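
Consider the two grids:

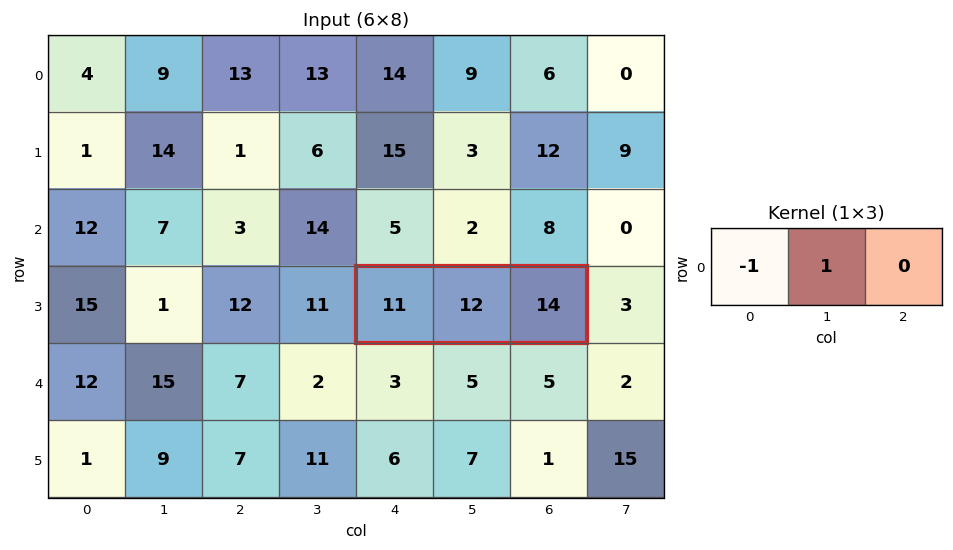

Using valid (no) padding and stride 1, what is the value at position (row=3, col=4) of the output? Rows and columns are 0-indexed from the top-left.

1

The receptive field on the input at this output position is [11 12 14]. Elementwise product with the kernel and sum: 11·-1 + 12·1.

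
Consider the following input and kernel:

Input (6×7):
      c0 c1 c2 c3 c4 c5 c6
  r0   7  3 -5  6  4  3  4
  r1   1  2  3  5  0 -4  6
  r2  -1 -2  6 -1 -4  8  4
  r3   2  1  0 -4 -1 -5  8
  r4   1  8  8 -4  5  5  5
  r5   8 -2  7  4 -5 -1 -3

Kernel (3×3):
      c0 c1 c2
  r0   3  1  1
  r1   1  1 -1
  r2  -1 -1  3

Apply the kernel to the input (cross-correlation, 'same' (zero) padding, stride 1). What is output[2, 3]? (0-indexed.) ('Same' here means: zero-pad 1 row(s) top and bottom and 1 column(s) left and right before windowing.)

24

The receptive field on the zero-padded input at this output position is [3 5 0 / 6 -1 -4 / 0 -4 -1]. Elementwise product with the kernel and sum: 3·3 + 5·1 + 0·1 + 6·1 + -1·1 + -4·-1 + 0·-1 + -4·-1 + -1·3.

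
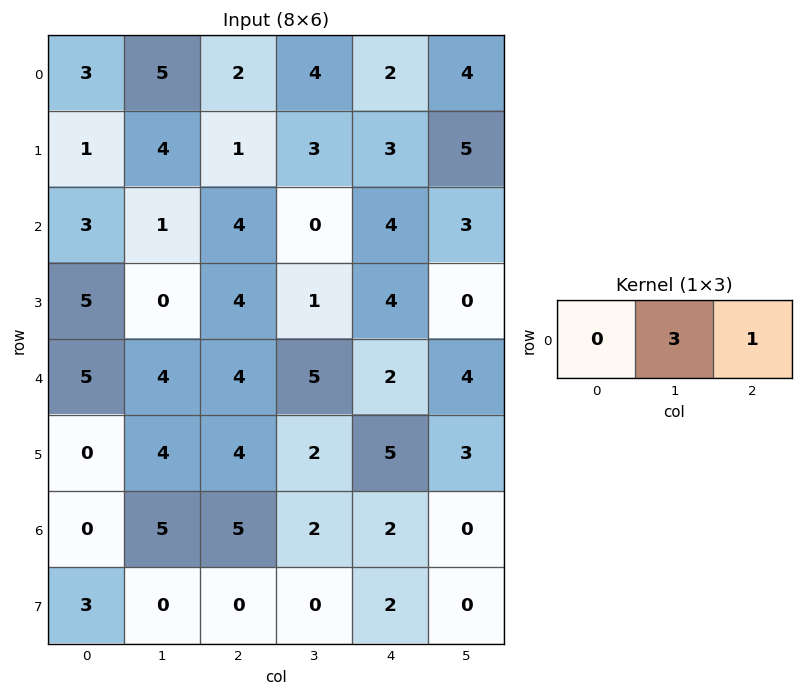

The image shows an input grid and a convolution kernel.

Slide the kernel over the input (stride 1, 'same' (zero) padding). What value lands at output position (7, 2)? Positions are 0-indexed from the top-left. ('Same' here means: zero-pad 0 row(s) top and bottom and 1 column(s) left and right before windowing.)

0

The receptive field on the zero-padded input at this output position is [0 0 0]. Elementwise product with the kernel and sum: 0·3 + 0·1.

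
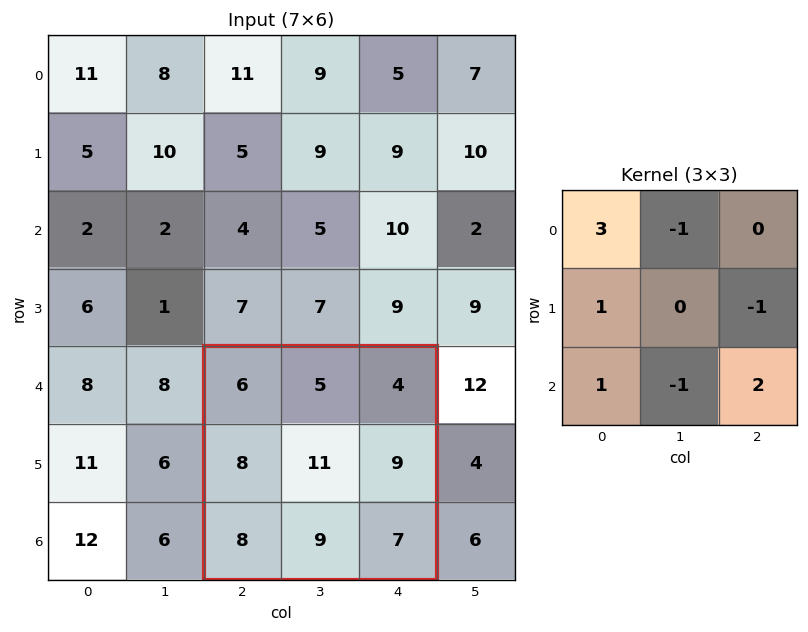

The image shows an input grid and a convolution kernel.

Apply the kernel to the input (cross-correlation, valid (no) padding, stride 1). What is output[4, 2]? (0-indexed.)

25

The receptive field on the input at this output position is [6 5 4 / 8 11 9 / 8 9 7]. Elementwise product with the kernel and sum: 6·3 + 5·-1 + 8·1 + 9·-1 + 8·1 + 9·-1 + 7·2.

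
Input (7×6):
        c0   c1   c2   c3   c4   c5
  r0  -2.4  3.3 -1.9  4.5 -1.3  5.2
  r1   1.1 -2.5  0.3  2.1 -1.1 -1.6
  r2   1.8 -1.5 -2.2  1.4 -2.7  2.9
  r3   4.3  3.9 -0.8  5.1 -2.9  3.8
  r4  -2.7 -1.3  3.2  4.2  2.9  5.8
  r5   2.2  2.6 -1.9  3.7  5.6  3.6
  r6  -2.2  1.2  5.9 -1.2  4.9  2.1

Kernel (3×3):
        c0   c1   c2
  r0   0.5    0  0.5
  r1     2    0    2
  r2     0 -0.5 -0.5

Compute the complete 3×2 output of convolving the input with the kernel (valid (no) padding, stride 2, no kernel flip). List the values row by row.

2.5 -2.55
5.85 -13.4
-2.7 8.6

Output[0,0]: The receptive field on the input at this output position is [-2.4 3.3 -1.9 / 1.1 -2.5 0.3 / 1.8 -1.5 -2.2]. Elementwise product with the kernel and sum: -2.4·0.5 + -1.9·0.5 + 1.1·2 + 0.3·2 + -1.5·-0.5 + -2.2·-0.5.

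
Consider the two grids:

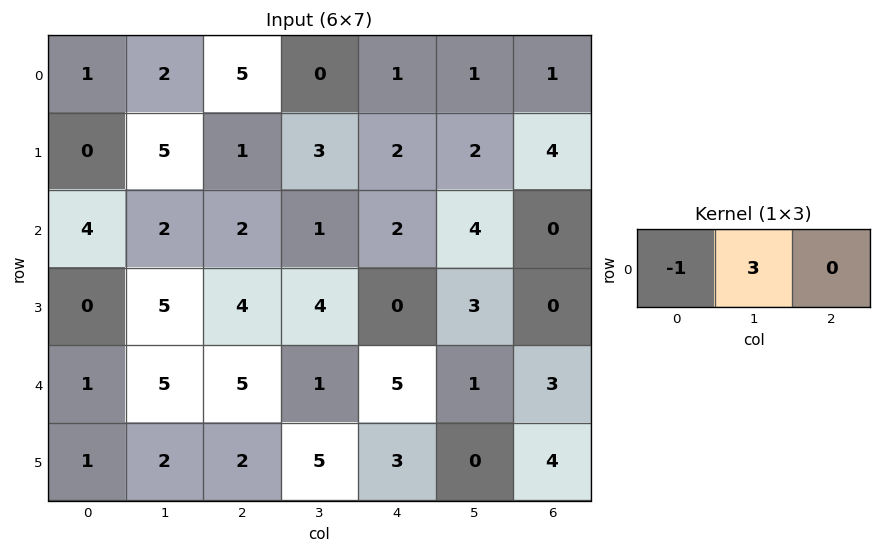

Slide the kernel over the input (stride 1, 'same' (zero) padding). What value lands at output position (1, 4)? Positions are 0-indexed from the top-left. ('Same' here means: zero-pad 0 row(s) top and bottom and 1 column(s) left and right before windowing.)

The receptive field on the zero-padded input at this output position is [3 2 2]. Elementwise product with the kernel and sum: 3·-1 + 2·3.

3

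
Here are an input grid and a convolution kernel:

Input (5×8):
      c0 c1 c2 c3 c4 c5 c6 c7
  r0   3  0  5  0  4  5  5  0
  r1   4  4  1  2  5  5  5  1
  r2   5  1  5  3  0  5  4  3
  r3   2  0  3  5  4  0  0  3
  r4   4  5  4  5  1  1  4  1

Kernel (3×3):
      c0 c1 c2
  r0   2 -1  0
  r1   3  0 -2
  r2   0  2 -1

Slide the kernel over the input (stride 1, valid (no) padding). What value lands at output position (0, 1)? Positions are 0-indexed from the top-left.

The receptive field on the input at this output position is [0 5 0 / 4 1 2 / 1 5 3]. Elementwise product with the kernel and sum: 0·2 + 5·-1 + 4·3 + 2·-2 + 5·2 + 3·-1.

10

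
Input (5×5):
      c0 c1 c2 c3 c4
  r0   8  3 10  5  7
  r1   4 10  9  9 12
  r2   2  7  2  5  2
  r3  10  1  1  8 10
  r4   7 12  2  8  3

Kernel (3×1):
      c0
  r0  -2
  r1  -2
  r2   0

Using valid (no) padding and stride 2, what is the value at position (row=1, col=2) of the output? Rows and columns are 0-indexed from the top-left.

The receptive field on the input at this output position is [2 / 10 / 3]. Elementwise product with the kernel and sum: 2·-2 + 10·-2.

-24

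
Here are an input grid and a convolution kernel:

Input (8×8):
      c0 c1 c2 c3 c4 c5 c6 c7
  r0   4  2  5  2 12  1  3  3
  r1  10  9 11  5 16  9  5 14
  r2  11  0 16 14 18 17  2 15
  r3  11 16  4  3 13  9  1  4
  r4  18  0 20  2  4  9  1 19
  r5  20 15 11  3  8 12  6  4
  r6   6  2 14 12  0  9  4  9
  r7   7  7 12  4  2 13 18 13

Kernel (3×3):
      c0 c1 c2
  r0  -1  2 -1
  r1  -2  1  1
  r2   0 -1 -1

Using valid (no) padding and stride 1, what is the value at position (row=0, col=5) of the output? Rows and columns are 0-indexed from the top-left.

-14

The receptive field on the input at this output position is [1 3 3 / 9 5 14 / 17 2 15]. Elementwise product with the kernel and sum: 1·-1 + 3·2 + 3·-1 + 9·-2 + 5·1 + 14·1 + 2·-1 + 15·-1.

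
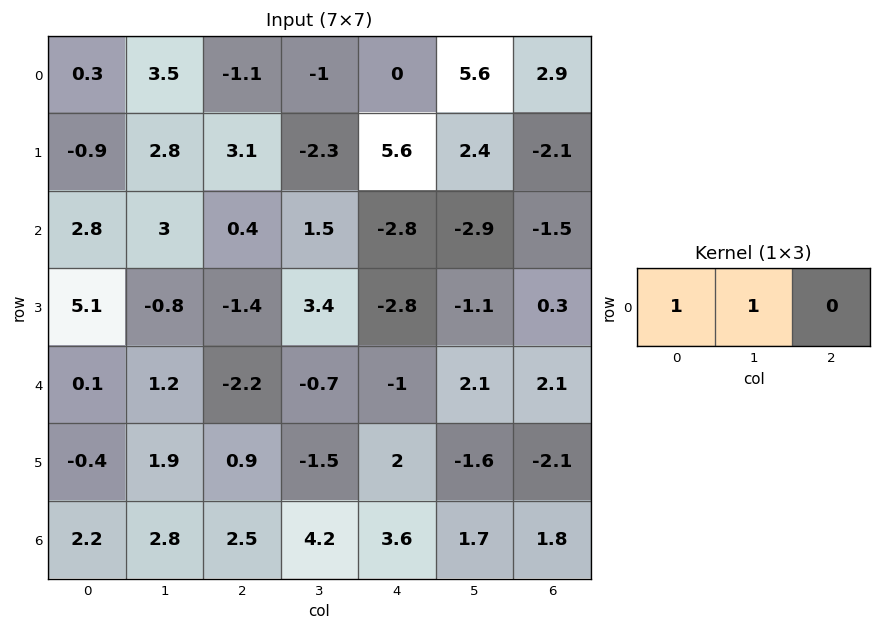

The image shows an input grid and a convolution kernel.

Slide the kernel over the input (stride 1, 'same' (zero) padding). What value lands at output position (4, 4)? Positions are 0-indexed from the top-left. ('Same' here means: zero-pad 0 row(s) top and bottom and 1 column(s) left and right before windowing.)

The receptive field on the zero-padded input at this output position is [-0.7 -1 2.1]. Elementwise product with the kernel and sum: -0.7·1 + -1·1.

-1.7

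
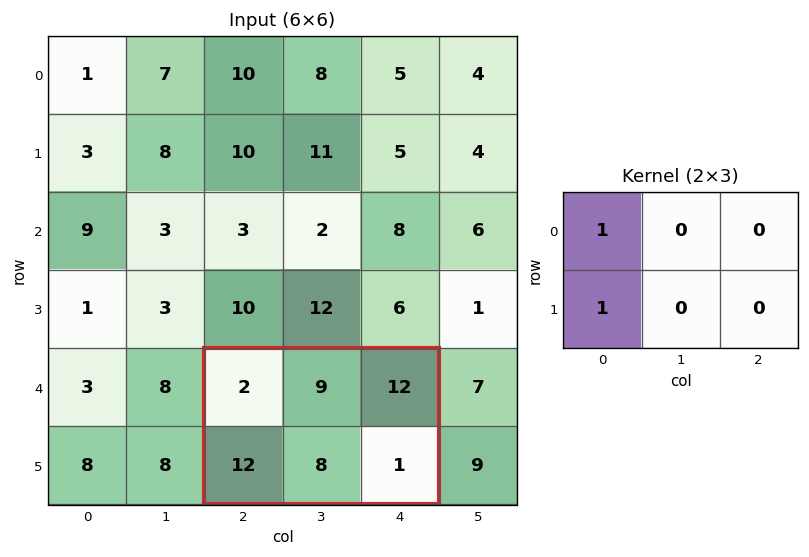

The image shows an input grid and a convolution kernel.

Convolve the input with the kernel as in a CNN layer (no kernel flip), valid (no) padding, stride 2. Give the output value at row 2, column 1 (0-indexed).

The receptive field on the input at this output position is [2 9 12 / 12 8 1]. Elementwise product with the kernel and sum: 2·1 + 12·1.

14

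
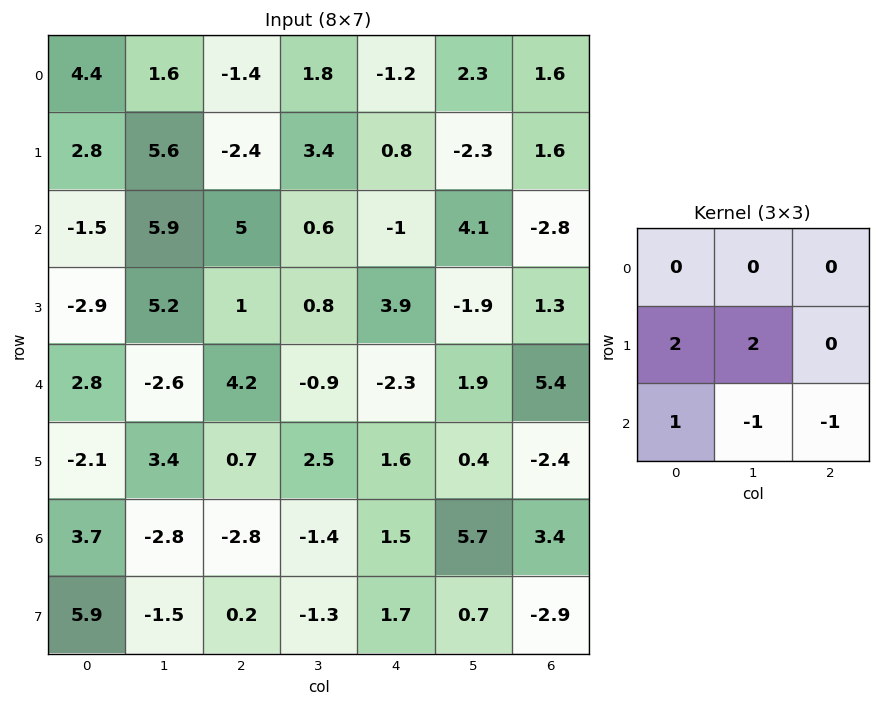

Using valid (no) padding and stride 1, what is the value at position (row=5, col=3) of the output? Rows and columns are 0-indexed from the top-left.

The receptive field on the input at this output position is [2.5 1.6 0.4 / -1.4 1.5 5.7 / -1.3 1.7 0.7]. Elementwise product with the kernel and sum: -1.4·2 + 1.5·2 + -1.3·1 + 1.7·-1 + 0.7·-1.

-3.5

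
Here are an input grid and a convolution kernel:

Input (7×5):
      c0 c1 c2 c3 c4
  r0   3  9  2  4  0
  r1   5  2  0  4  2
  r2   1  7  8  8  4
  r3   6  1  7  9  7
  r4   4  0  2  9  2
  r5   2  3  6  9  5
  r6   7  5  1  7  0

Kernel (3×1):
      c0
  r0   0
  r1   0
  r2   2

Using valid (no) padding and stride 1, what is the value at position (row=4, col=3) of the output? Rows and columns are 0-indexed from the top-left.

14

The receptive field on the input at this output position is [9 / 9 / 7]. Elementwise product with the kernel and sum: 7·2.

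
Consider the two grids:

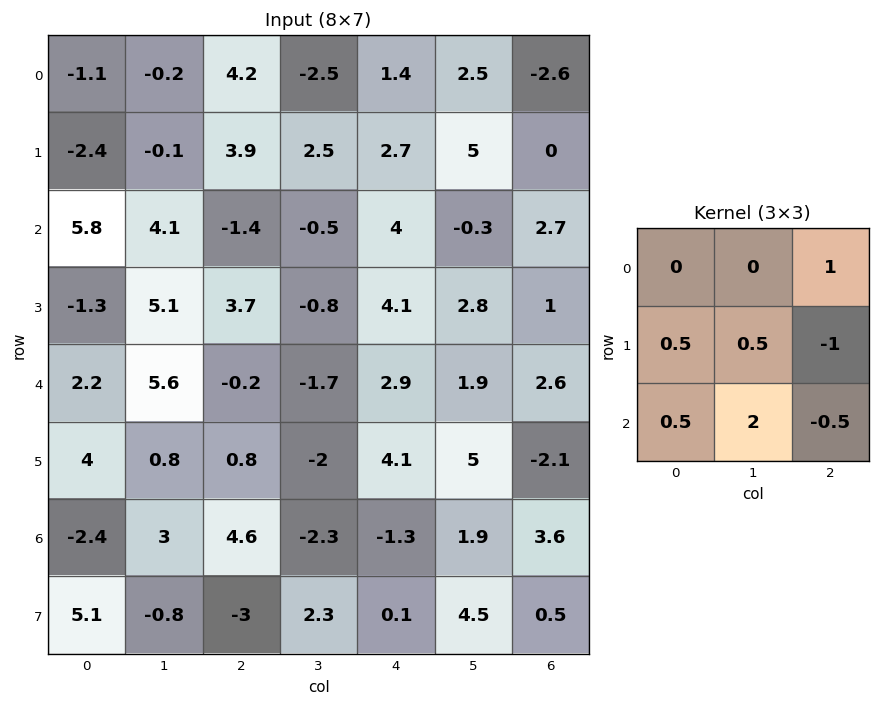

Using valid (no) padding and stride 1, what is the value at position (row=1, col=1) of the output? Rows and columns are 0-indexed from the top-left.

14.7

The receptive field on the input at this output position is [-0.1 3.9 2.5 / 4.1 -1.4 -0.5 / 5.1 3.7 -0.8]. Elementwise product with the kernel and sum: 2.5·1 + 4.1·0.5 + -1.4·0.5 + -0.5·-1 + 5.1·0.5 + 3.7·2 + -0.8·-0.5.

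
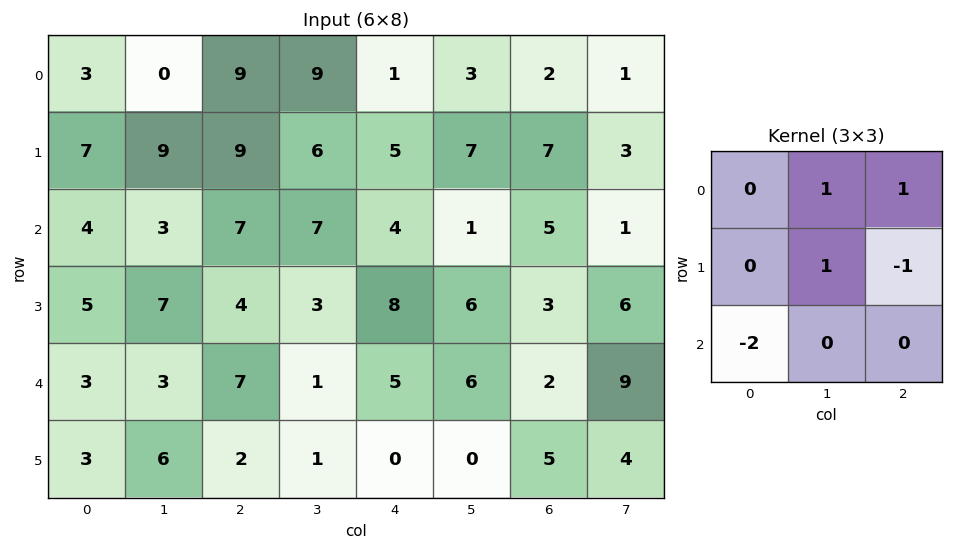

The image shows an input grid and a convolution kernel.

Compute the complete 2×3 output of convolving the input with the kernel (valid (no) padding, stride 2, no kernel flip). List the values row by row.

Output[0,0]: The receptive field on the input at this output position is [3 0 9 / 7 9 9 / 4 3 7]. Elementwise product with the kernel and sum: 0·1 + 9·1 + 9·1 + 9·-1 + 4·-2.
Output[0,1]: The receptive field on the input at this output position is [9 9 1 / 9 6 5 / 7 7 4]. Elementwise product with the kernel and sum: 9·1 + 1·1 + 6·1 + 5·-1 + 7·-2.

1 -3 -3
7 -8 -1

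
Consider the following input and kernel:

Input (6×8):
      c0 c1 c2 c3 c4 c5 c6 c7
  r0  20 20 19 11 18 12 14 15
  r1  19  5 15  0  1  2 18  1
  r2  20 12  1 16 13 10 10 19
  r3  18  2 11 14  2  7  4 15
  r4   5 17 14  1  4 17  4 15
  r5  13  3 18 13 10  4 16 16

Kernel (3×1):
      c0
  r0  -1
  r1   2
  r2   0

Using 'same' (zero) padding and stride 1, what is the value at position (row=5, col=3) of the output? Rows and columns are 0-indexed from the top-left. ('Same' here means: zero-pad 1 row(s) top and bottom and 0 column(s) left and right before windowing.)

The receptive field on the zero-padded input at this output position is [1 / 13 / 0]. Elementwise product with the kernel and sum: 1·-1 + 13·2.

25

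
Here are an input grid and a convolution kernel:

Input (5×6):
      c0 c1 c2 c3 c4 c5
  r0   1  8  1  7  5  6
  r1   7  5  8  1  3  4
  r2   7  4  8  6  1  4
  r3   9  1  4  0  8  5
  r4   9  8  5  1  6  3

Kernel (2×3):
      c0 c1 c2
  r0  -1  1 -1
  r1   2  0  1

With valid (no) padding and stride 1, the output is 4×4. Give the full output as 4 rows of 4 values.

Output[0,0]: The receptive field on the input at this output position is [1 8 1 / 7 5 8]. Elementwise product with the kernel and sum: 1·-1 + 8·1 + 1·-1 + 7·2 + 8·1.

28 -3 20 -2
12 16 7 14
11 0 13 -4
11 20 4 8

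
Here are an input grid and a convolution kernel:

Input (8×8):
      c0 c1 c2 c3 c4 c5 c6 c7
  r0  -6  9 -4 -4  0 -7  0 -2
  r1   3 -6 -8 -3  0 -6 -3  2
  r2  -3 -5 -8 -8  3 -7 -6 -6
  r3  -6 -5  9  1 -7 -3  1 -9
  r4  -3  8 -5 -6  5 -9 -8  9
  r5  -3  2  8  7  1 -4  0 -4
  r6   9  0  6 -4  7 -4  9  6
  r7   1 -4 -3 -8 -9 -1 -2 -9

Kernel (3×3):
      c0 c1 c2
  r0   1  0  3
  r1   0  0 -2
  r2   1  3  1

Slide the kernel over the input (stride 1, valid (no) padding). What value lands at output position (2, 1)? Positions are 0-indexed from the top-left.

The receptive field on the input at this output position is [-5 -8 -8 / -5 9 1 / 8 -5 -6]. Elementwise product with the kernel and sum: -5·1 + -8·3 + 1·-2 + 8·1 + -5·3 + -6·1.

-44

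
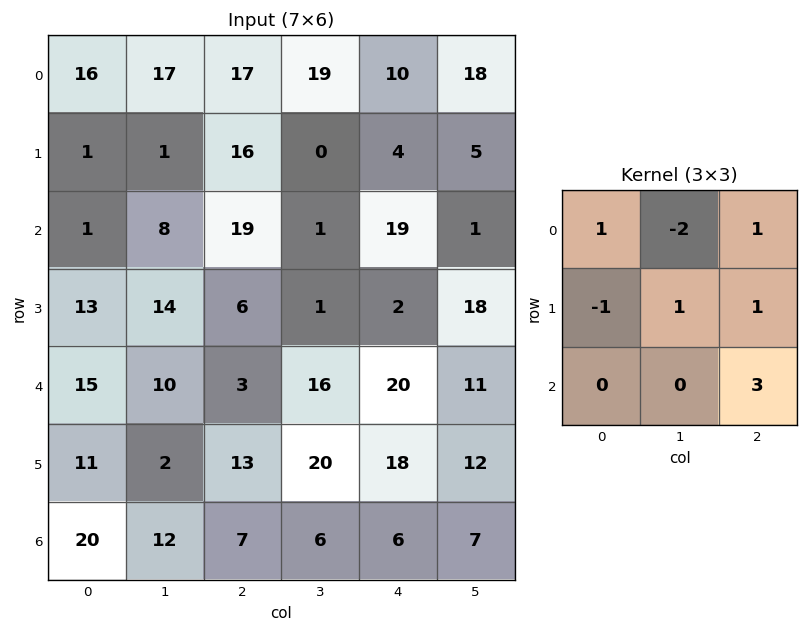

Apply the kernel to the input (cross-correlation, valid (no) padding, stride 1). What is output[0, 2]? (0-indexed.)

34

The receptive field on the input at this output position is [17 19 10 / 16 0 4 / 19 1 19]. Elementwise product with the kernel and sum: 17·1 + 19·-2 + 10·1 + 16·-1 + 0·1 + 4·1 + 19·3.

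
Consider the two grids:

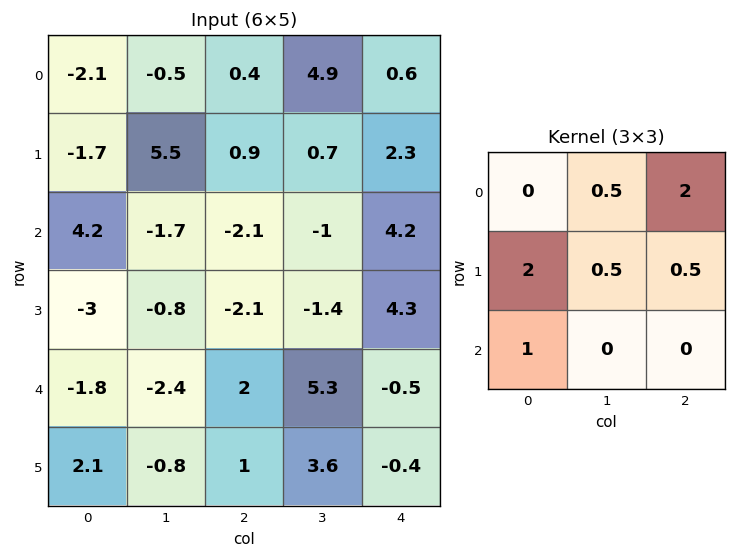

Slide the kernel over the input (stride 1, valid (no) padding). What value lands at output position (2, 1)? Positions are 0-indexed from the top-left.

The receptive field on the input at this output position is [-1.7 -2.1 -1 / -0.8 -2.1 -1.4 / -2.4 2 5.3]. Elementwise product with the kernel and sum: -2.1·0.5 + -1·2 + -0.8·2 + -2.1·0.5 + -1.4·0.5 + -2.4·1.

-8.8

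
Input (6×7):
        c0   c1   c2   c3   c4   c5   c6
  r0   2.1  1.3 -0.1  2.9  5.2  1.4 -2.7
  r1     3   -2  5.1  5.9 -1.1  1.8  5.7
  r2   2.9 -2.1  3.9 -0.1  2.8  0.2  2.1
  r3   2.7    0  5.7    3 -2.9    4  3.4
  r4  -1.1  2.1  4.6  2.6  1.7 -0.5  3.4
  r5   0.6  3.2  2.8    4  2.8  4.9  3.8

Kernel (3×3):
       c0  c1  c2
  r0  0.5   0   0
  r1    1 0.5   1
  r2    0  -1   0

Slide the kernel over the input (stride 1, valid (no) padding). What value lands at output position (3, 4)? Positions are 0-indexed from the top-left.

-1.5

The receptive field on the input at this output position is [-2.9 4 3.4 / 1.7 -0.5 3.4 / 2.8 4.9 3.8]. Elementwise product with the kernel and sum: -2.9·0.5 + 1.7·1 + -0.5·0.5 + 3.4·1 + 4.9·-1.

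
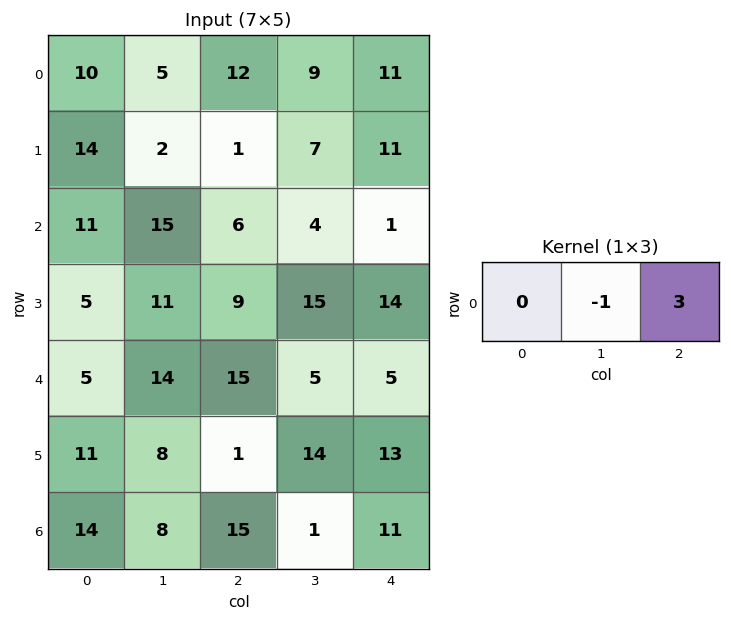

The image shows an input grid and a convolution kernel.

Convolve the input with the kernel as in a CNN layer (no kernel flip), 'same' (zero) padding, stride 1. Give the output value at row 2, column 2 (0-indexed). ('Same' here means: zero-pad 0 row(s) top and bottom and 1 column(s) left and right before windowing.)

The receptive field on the zero-padded input at this output position is [15 6 4]. Elementwise product with the kernel and sum: 6·-1 + 4·3.

6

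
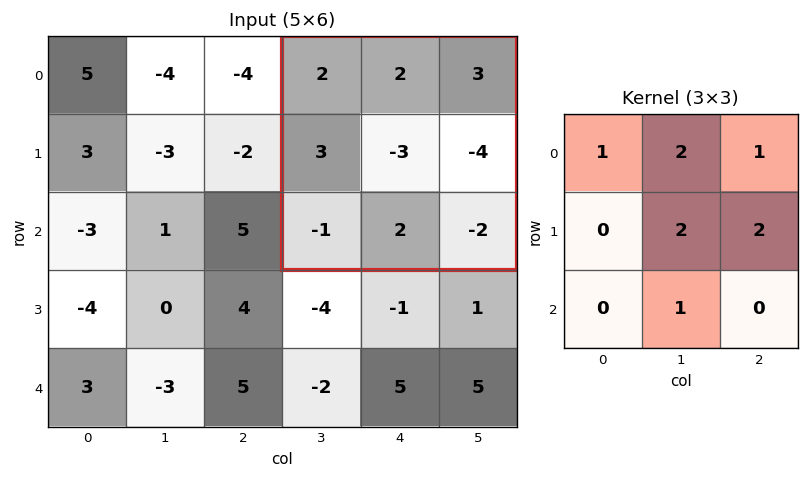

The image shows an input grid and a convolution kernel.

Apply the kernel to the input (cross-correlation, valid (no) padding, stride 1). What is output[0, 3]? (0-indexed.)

-3

The receptive field on the input at this output position is [2 2 3 / 3 -3 -4 / -1 2 -2]. Elementwise product with the kernel and sum: 2·1 + 2·2 + 3·1 + -3·2 + -4·2 + 2·1.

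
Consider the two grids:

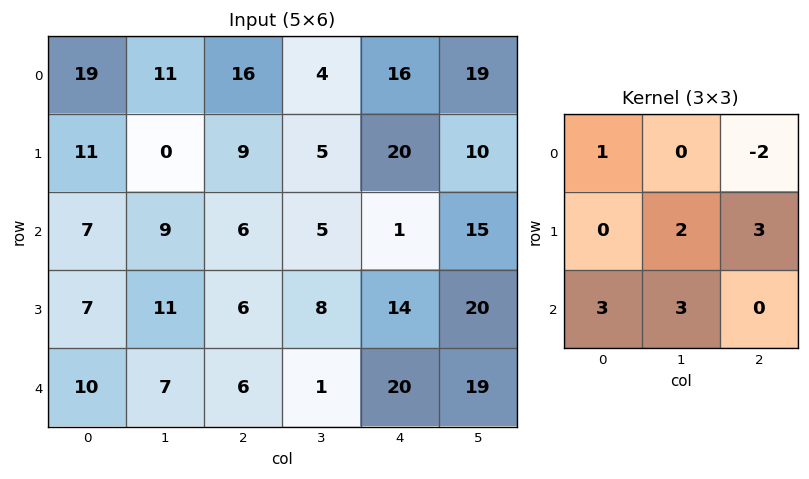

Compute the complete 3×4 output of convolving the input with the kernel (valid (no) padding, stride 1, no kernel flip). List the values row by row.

Output[0,0]: The receptive field on the input at this output position is [19 11 16 / 11 0 9 / 7 9 6]. Elementwise product with the kernel and sum: 19·1 + 16·-2 + 0·2 + 9·3 + 7·3 + 9·3.
Output[0,1]: The receptive field on the input at this output position is [11 16 4 / 0 9 5 / 9 6 5]. Elementwise product with the kernel and sum: 11·1 + 4·-2 + 9·2 + 5·3 + 9·3 + 6·3.

62 81 87 54
83 68 24 98
86 74 83 126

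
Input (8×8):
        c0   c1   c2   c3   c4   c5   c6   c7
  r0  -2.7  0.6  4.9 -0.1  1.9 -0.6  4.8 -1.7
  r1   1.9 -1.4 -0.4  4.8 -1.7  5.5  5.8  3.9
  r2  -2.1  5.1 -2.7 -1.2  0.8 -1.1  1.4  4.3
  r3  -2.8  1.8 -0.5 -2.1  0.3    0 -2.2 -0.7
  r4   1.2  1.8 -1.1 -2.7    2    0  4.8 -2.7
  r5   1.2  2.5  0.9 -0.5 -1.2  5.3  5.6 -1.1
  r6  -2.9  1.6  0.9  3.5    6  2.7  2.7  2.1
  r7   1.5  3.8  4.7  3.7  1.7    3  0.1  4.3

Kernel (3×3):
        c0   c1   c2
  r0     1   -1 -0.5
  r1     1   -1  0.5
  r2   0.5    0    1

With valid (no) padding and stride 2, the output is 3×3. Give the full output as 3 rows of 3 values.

Output[0,0]: The receptive field on the input at this output position is [-2.7 0.6 4.9 / 1.9 -1.4 -0.4 / -2.1 5.1 -2.7]. Elementwise product with the kernel and sum: -2.7·1 + 0.6·-1 + 4.9·-0.5 + 1.9·1 + -1.4·-1 + -0.4·0.5 + -2.1·0.5 + -2.7·1.
Output[0,1]: The receptive field on the input at this output position is [4.9 -0.1 1.9 / -0.4 4.8 -1.7 / -2.7 -1.2 0.8]. Elementwise product with the kernel and sum: 4.9·1 + -0.1·-1 + 1.9·-0.5 + -0.4·1 + 4.8·-1 + -1.7·0.5 + -2.7·0.5 + 0.8·1.

-6.4 -2.55 -2.4
-11.2 1.3 6.2
-1.45 7.85 1.6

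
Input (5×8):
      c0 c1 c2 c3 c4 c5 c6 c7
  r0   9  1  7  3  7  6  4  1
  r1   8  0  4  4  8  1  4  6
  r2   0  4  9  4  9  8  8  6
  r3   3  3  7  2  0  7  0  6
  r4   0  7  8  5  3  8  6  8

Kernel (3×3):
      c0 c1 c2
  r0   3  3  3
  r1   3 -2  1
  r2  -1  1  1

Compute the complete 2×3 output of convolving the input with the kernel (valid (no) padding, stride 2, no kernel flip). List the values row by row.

Output[0,0]: The receptive field on the input at this output position is [9 1 7 / 8 0 4 / 0 4 9]. Elementwise product with the kernel and sum: 9·3 + 1·3 + 7·3 + 8·3 + 0·-2 + 4·1 + 0·-1 + 4·1 + 9·1.
Output[0,1]: The receptive field on the input at this output position is [7 3 7 / 4 4 8 / 9 4 9]. Elementwise product with the kernel and sum: 7·3 + 3·3 + 7·3 + 4·3 + 4·-2 + 8·1 + 9·-1 + 4·1 + 9·1.

92 67 84
64 83 72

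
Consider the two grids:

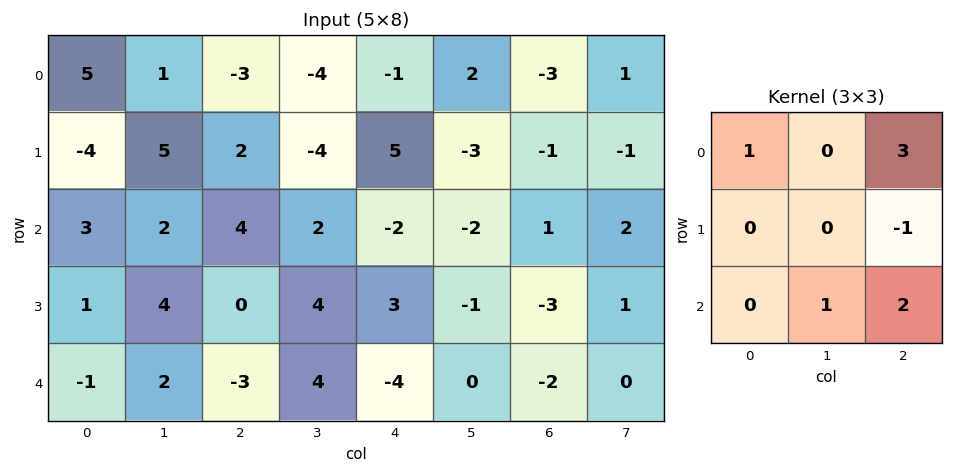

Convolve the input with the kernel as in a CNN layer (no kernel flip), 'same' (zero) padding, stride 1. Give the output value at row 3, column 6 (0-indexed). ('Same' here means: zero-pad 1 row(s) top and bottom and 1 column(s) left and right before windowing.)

The receptive field on the zero-padded input at this output position is [-2 1 2 / -1 -3 1 / 0 -2 0]. Elementwise product with the kernel and sum: -2·1 + 2·3 + 1·-1 + -2·1 + 0·2.

1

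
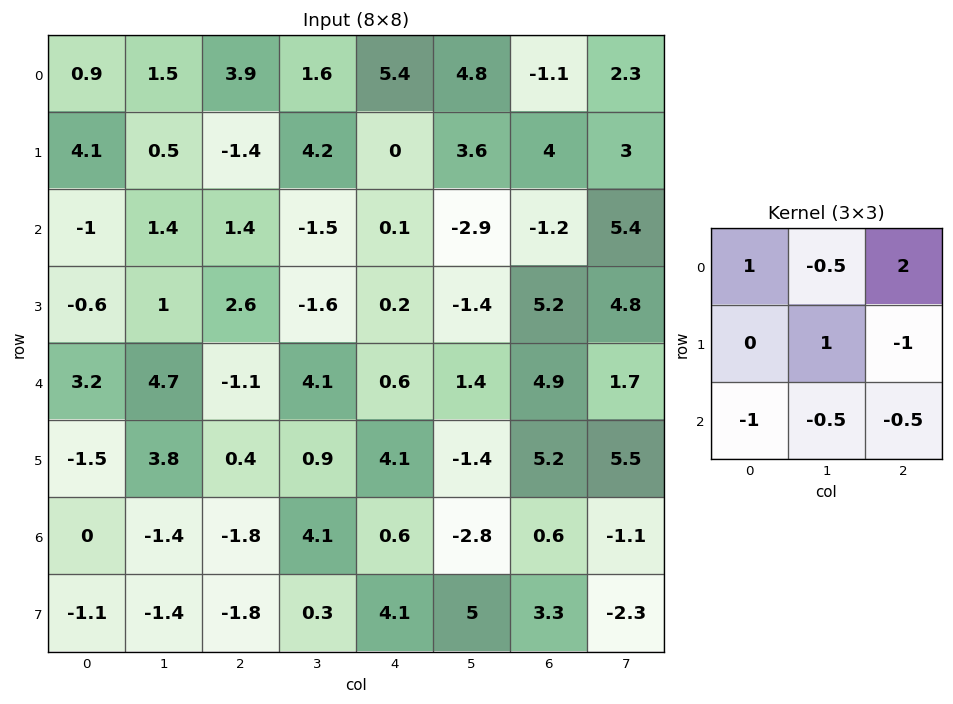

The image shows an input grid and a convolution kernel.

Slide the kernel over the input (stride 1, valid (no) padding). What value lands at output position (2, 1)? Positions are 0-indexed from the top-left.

-4.3

The receptive field on the input at this output position is [1.4 1.4 -1.5 / 1 2.6 -1.6 / 4.7 -1.1 4.1]. Elementwise product with the kernel and sum: 1.4·1 + 1.4·-0.5 + -1.5·2 + 2.6·1 + -1.6·-1 + 4.7·-1 + -1.1·-0.5 + 4.1·-0.5.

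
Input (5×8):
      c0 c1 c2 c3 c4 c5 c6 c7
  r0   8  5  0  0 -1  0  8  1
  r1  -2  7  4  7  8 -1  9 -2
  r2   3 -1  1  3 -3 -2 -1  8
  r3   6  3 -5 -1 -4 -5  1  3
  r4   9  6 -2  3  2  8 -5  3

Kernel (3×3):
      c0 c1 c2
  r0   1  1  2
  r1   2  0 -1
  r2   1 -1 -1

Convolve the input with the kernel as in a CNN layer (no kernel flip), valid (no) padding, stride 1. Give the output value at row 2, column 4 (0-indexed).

The receptive field on the input at this output position is [-3 -2 -1 / -4 -5 1 / 2 8 -5]. Elementwise product with the kernel and sum: -3·1 + -2·1 + -1·2 + -4·2 + 1·-1 + 2·1 + 8·-1 + -5·-1.

-17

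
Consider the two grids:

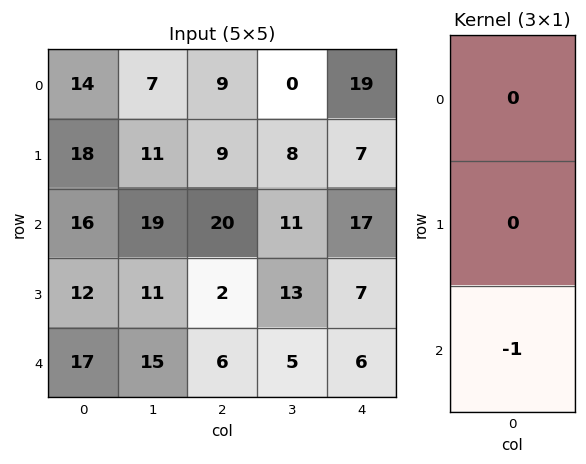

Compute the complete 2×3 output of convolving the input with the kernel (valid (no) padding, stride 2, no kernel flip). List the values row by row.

Output[0,0]: The receptive field on the input at this output position is [14 / 18 / 16]. Elementwise product with the kernel and sum: 16·-1.
Output[0,1]: The receptive field on the input at this output position is [9 / 9 / 20]. Elementwise product with the kernel and sum: 20·-1.

-16 -20 -17
-17 -6 -6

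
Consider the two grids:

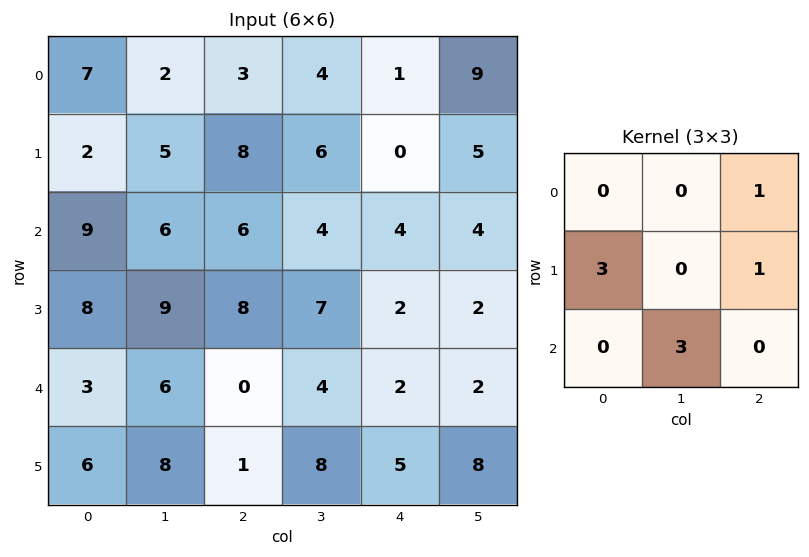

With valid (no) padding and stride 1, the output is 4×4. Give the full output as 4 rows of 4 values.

Output[0,0]: The receptive field on the input at this output position is [7 2 3 / 2 5 8 / 9 6 6]. Elementwise product with the kernel and sum: 3·1 + 2·3 + 8·1 + 6·3.
Output[0,1]: The receptive field on the input at this output position is [2 3 4 / 5 8 6 / 6 6 4]. Elementwise product with the kernel and sum: 4·1 + 5·3 + 6·1 + 6·3.

35 43 37 44
68 52 43 27
56 38 42 33
41 32 28 31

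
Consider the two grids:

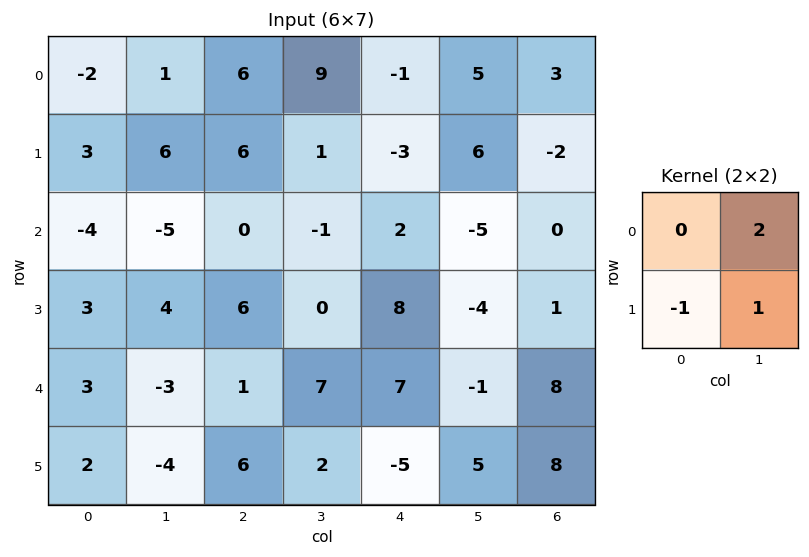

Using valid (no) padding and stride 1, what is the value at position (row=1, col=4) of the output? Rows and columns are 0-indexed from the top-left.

5

The receptive field on the input at this output position is [-3 6 / 2 -5]. Elementwise product with the kernel and sum: 6·2 + 2·-1 + -5·1.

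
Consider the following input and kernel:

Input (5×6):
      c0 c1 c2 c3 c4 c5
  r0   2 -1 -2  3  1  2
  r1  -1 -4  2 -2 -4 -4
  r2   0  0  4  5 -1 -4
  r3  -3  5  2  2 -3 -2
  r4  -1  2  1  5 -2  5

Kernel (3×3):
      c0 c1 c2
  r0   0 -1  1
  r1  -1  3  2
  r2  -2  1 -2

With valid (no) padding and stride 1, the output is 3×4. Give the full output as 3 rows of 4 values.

Output[0,0]: The receptive field on the input at this output position is [2 -1 -2 / -1 -4 2 / 0 0 4]. Elementwise product with the kernel and sum: -1·-1 + -2·1 + -1·-1 + -4·3 + 2·2 + 0·-2 + 0·1 + 4·-2.

-16 5 -19 -20
21 6 11 -19
28 -7 -1 -40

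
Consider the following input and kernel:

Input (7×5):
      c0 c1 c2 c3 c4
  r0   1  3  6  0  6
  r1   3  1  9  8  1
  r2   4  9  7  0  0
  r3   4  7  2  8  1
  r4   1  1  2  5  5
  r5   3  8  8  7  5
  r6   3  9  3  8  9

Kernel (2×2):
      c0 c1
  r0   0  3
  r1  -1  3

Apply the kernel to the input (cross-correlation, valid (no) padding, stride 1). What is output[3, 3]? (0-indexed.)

13

The receptive field on the input at this output position is [8 1 / 5 5]. Elementwise product with the kernel and sum: 1·3 + 5·-1 + 5·3.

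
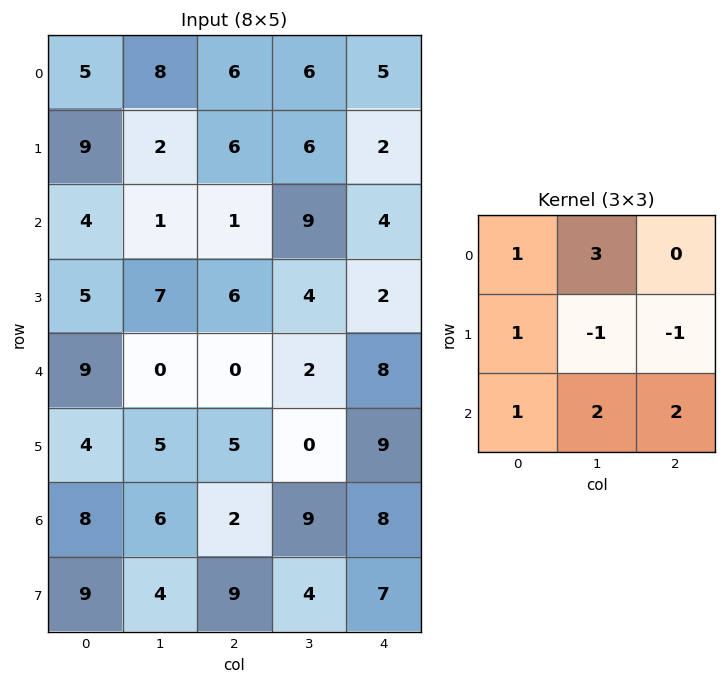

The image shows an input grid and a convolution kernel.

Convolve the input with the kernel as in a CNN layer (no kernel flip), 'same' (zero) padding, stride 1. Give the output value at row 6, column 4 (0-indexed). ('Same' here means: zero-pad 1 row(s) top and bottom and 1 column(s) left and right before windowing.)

46

The receptive field on the zero-padded input at this output position is [0 9 0 / 9 8 0 / 4 7 0]. Elementwise product with the kernel and sum: 0·1 + 9·3 + 9·1 + 8·-1 + 0·-1 + 4·1 + 7·2 + 0·2.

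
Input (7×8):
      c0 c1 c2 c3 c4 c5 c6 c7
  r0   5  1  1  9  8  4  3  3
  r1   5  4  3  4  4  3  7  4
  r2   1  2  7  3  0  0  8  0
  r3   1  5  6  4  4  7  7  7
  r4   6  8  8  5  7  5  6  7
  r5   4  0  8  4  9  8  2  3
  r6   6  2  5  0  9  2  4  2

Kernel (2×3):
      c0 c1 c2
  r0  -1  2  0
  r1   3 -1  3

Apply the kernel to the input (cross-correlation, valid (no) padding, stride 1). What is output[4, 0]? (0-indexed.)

The receptive field on the input at this output position is [6 8 8 / 4 0 8]. Elementwise product with the kernel and sum: 6·-1 + 8·2 + 4·3 + 0·-1 + 8·3.

46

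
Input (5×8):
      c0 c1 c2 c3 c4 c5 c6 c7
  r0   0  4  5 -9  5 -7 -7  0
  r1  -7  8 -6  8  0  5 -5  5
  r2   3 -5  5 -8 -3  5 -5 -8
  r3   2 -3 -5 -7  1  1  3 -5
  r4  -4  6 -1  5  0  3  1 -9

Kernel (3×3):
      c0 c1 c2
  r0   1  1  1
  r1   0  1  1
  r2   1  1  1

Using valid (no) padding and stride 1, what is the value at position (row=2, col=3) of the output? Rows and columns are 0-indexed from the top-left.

The receptive field on the input at this output position is [-8 -3 5 / -7 1 1 / 5 0 3]. Elementwise product with the kernel and sum: -8·1 + -3·1 + 5·1 + 1·1 + 1·1 + 5·1 + 0·1 + 3·1.

4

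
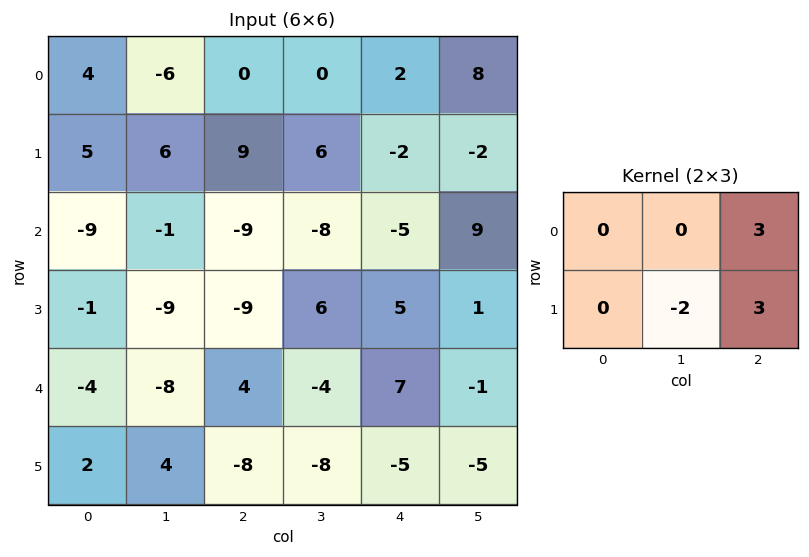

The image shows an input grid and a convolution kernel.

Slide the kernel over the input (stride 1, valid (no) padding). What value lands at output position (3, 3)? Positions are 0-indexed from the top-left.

-14

The receptive field on the input at this output position is [6 5 1 / -4 7 -1]. Elementwise product with the kernel and sum: 1·3 + 7·-2 + -1·3.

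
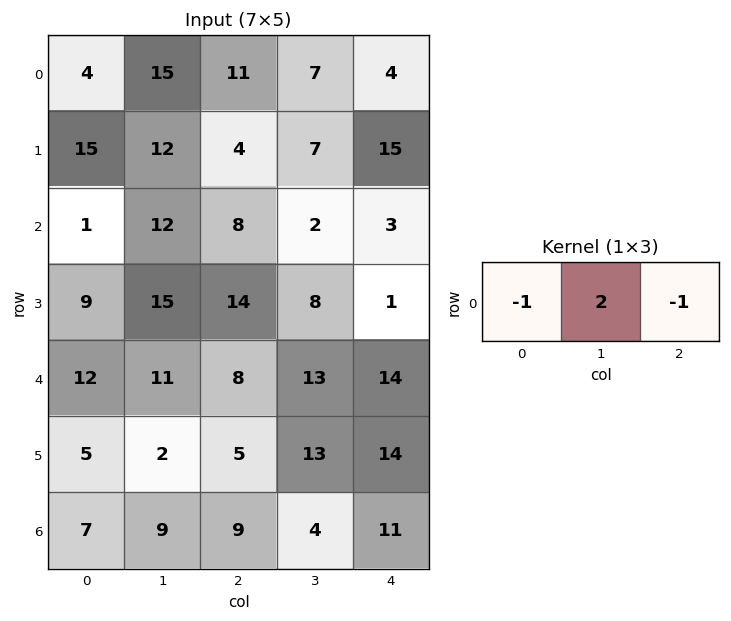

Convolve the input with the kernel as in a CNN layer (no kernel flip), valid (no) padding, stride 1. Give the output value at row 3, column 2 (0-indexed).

1

The receptive field on the input at this output position is [14 8 1]. Elementwise product with the kernel and sum: 14·-1 + 8·2 + 1·-1.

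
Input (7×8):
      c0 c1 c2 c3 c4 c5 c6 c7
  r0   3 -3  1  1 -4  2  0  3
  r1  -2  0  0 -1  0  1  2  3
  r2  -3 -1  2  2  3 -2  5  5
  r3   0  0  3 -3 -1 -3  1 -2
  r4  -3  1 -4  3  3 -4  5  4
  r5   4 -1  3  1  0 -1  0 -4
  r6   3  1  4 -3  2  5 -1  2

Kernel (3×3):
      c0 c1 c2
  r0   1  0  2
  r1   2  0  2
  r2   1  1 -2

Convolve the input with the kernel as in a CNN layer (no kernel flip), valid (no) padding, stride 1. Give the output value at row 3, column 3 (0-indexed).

-8

The receptive field on the input at this output position is [-3 -1 -3 / 3 3 -4 / 1 0 -1]. Elementwise product with the kernel and sum: -3·1 + -3·2 + 3·2 + -4·2 + 1·1 + 0·1 + -1·-2.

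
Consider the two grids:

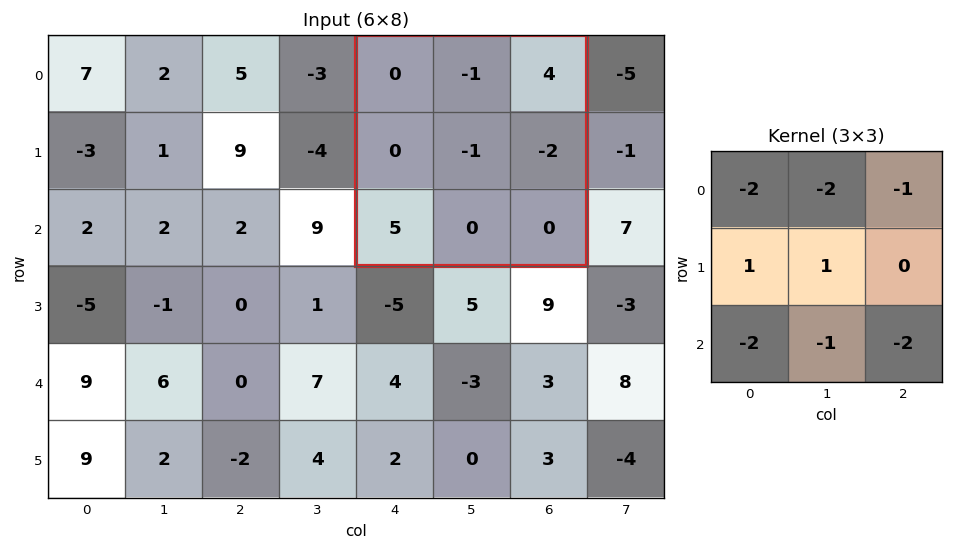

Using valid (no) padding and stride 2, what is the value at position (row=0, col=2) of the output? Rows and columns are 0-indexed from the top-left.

The receptive field on the input at this output position is [0 -1 4 / 0 -1 -2 / 5 0 0]. Elementwise product with the kernel and sum: 0·-2 + -1·-2 + 4·-1 + 0·1 + -1·1 + 5·-2 + 0·-1 + 0·-2.

-13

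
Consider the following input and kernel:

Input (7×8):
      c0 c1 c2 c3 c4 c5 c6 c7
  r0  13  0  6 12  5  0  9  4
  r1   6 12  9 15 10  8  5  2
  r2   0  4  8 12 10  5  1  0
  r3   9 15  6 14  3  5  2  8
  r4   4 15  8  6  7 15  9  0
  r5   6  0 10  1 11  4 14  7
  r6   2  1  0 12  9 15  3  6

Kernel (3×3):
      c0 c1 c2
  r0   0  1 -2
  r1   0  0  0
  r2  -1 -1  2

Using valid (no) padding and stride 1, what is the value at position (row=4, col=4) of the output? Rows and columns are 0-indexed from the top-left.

The receptive field on the input at this output position is [7 15 9 / 11 4 14 / 9 15 3]. Elementwise product with the kernel and sum: 15·1 + 9·-2 + 9·-1 + 15·-1 + 3·2.

-21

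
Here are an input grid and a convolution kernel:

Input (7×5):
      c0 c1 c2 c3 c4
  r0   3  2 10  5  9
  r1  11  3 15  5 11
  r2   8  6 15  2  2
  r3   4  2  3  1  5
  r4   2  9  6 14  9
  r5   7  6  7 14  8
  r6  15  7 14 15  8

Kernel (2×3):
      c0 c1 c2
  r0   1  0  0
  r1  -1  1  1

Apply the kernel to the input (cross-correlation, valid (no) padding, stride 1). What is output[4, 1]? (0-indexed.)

24

The receptive field on the input at this output position is [9 6 14 / 6 7 14]. Elementwise product with the kernel and sum: 9·1 + 6·-1 + 7·1 + 14·1.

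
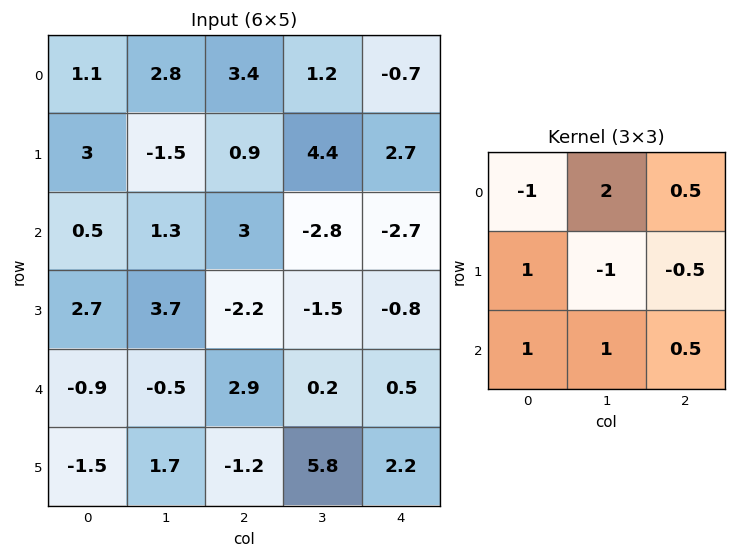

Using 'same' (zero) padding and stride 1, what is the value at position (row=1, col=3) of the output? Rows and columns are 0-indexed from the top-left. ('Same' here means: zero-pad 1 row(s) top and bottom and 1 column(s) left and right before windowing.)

-7.35

The receptive field on the zero-padded input at this output position is [3.4 1.2 -0.7 / 0.9 4.4 2.7 / 3 -2.8 -2.7]. Elementwise product with the kernel and sum: 3.4·-1 + 1.2·2 + -0.7·0.5 + 0.9·1 + 4.4·-1 + 2.7·-0.5 + 3·1 + -2.8·1 + -2.7·0.5.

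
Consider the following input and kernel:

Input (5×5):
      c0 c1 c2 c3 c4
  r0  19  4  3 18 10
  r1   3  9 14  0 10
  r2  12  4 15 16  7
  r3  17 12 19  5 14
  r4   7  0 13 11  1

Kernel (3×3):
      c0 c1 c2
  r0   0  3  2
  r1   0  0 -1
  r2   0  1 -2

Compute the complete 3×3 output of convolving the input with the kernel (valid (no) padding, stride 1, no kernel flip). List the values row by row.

-22 28 66
14 35 -10
-3 63 57

Output[0,0]: The receptive field on the input at this output position is [19 4 3 / 3 9 14 / 12 4 15]. Elementwise product with the kernel and sum: 4·3 + 3·2 + 14·-1 + 4·1 + 15·-2.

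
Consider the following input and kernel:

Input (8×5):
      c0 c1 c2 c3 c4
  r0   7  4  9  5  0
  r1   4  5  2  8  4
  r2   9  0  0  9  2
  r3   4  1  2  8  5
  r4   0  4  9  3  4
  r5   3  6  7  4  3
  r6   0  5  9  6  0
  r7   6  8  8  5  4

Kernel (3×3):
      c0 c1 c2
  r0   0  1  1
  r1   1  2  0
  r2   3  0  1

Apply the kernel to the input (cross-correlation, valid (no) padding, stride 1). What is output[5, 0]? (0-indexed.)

49

The receptive field on the input at this output position is [3 6 7 / 0 5 9 / 6 8 8]. Elementwise product with the kernel and sum: 6·1 + 7·1 + 0·1 + 5·2 + 6·3 + 8·1.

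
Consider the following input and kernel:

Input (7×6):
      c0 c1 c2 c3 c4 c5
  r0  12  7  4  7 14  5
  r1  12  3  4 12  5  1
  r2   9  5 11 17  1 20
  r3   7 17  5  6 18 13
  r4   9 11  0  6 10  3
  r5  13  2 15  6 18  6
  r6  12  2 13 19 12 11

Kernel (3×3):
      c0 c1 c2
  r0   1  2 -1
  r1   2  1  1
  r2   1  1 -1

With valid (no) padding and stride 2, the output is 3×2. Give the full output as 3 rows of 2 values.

Output[0,0]: The receptive field on the input at this output position is [12 7 4 / 12 3 4 / 9 5 11]. Elementwise product with the kernel and sum: 12·1 + 7·2 + 4·-1 + 12·2 + 3·1 + 4·1 + 9·1 + 5·1 + 11·-1.
Output[0,1]: The receptive field on the input at this output position is [4 7 14 / 4 12 5 / 11 17 1]. Elementwise product with the kernel and sum: 4·1 + 7·2 + 14·-1 + 4·2 + 12·1 + 5·1 + 11·1 + 17·1 + 1·-1.

56 56
64 74
75 76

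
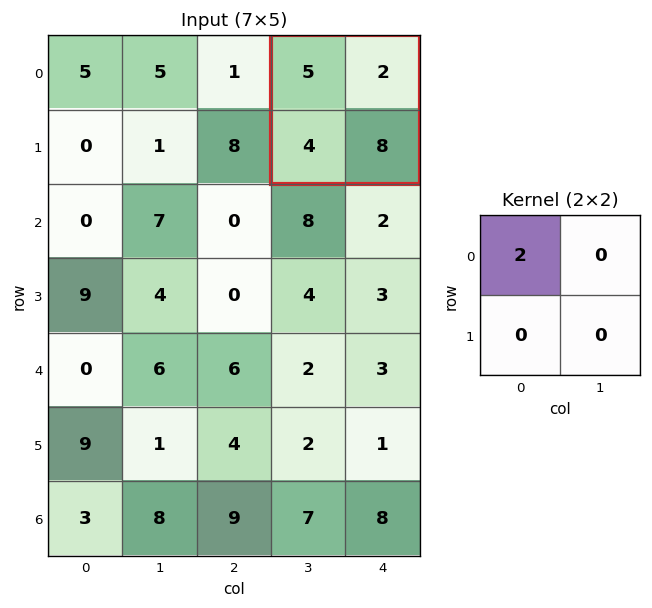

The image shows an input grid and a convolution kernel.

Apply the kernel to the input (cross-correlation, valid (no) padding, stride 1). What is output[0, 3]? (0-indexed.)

10

The receptive field on the input at this output position is [5 2 / 4 8]. Elementwise product with the kernel and sum: 5·2.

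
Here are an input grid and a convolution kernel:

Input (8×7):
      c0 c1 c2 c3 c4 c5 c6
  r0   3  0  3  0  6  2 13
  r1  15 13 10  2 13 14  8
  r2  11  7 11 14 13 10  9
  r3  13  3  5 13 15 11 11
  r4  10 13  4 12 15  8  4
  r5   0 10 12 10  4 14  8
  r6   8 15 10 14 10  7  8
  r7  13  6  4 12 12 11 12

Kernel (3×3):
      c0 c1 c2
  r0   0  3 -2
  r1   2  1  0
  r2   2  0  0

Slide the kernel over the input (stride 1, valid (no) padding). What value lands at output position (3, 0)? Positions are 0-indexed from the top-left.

The receptive field on the input at this output position is [13 3 5 / 10 13 4 / 0 10 12]. Elementwise product with the kernel and sum: 3·3 + 5·-2 + 10·2 + 13·1 + 0·2.

32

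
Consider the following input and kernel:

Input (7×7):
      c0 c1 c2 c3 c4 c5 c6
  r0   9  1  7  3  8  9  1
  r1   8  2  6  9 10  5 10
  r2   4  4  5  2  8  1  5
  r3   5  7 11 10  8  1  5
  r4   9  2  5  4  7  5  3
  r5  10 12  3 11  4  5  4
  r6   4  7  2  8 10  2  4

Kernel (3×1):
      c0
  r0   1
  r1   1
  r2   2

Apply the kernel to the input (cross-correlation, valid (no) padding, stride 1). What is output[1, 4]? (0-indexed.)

The receptive field on the input at this output position is [10 / 8 / 8]. Elementwise product with the kernel and sum: 10·1 + 8·1 + 8·2.

34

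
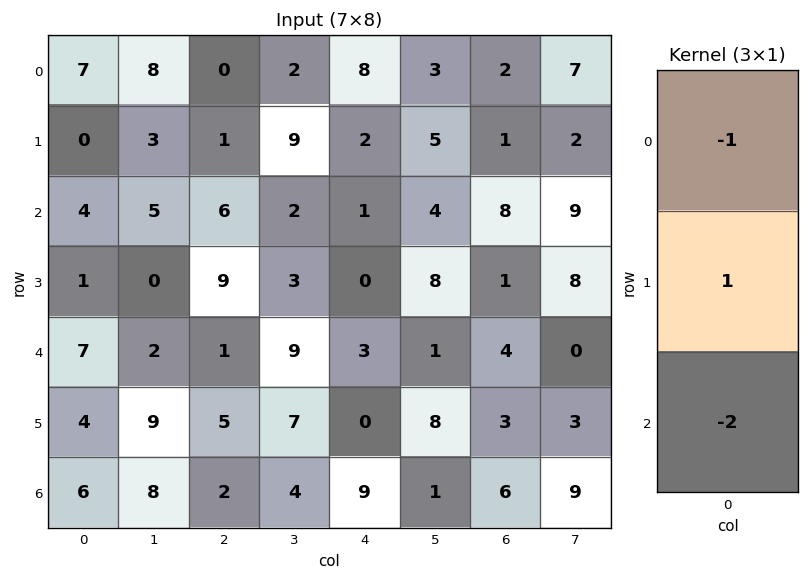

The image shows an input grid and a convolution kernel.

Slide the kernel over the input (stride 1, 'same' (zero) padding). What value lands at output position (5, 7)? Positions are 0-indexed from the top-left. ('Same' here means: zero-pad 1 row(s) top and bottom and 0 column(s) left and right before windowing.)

-15

The receptive field on the zero-padded input at this output position is [0 / 3 / 9]. Elementwise product with the kernel and sum: 0·-1 + 3·1 + 9·-2.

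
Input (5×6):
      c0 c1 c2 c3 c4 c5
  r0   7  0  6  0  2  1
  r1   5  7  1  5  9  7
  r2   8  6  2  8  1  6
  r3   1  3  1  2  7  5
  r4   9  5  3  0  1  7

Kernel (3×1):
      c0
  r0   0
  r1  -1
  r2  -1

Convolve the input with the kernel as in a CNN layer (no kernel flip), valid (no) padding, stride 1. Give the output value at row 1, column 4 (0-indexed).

The receptive field on the input at this output position is [9 / 1 / 7]. Elementwise product with the kernel and sum: 1·-1 + 7·-1.

-8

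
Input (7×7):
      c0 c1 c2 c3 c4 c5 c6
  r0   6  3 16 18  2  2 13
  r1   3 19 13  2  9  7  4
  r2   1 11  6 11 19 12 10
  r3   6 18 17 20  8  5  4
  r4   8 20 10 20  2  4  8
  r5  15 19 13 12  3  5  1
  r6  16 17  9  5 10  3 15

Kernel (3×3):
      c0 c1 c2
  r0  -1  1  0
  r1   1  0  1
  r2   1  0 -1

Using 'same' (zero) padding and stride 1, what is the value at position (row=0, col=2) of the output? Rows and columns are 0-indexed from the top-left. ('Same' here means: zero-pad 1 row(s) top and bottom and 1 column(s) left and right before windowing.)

The receptive field on the zero-padded input at this output position is [0 0 0 / 3 16 18 / 19 13 2]. Elementwise product with the kernel and sum: 0·-1 + 0·1 + 3·1 + 18·1 + 19·1 + 2·-1.

38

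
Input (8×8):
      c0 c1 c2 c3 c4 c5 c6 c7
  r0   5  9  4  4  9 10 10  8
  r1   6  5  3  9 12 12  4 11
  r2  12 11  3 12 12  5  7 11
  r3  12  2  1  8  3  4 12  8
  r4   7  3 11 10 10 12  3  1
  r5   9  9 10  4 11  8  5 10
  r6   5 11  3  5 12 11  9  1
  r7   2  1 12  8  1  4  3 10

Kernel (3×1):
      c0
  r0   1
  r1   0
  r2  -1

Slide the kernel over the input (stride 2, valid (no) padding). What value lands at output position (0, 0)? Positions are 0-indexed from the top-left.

The receptive field on the input at this output position is [5 / 6 / 12]. Elementwise product with the kernel and sum: 5·1 + 12·-1.

-7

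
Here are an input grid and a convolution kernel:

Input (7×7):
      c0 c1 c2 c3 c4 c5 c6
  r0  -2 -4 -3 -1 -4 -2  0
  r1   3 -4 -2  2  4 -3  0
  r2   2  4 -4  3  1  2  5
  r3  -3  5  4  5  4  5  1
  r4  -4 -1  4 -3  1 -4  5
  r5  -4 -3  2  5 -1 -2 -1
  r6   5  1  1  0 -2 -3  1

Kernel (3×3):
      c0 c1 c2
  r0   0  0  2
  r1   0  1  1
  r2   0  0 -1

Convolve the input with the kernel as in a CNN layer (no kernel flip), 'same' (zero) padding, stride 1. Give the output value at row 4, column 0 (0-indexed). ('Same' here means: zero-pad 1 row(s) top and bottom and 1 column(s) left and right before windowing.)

The receptive field on the zero-padded input at this output position is [0 -3 5 / 0 -4 -1 / 0 -4 -3]. Elementwise product with the kernel and sum: 5·2 + -4·1 + -1·1 + -3·-1.

8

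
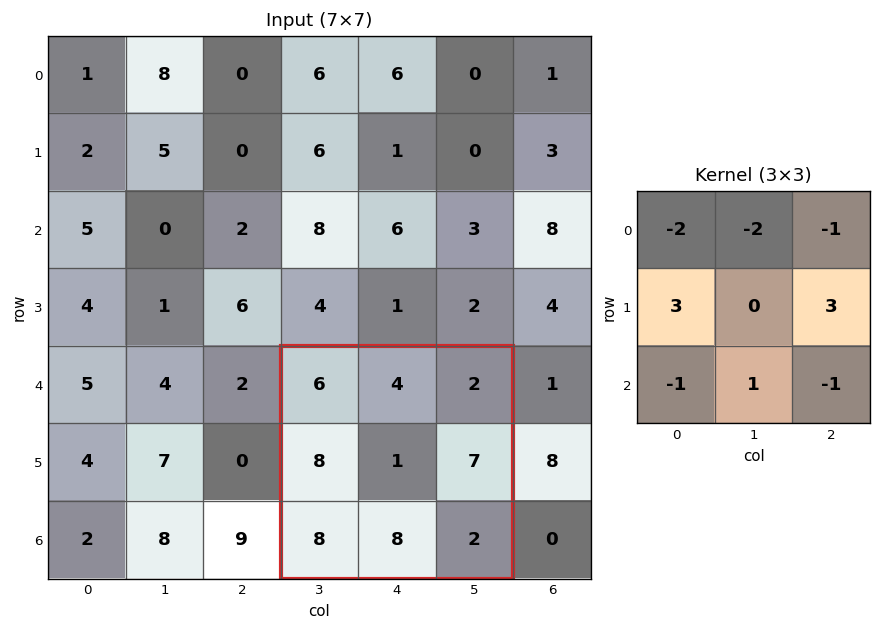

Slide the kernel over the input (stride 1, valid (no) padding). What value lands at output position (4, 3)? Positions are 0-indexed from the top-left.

21

The receptive field on the input at this output position is [6 4 2 / 8 1 7 / 8 8 2]. Elementwise product with the kernel and sum: 6·-2 + 4·-2 + 2·-1 + 8·3 + 7·3 + 8·-1 + 8·1 + 2·-1.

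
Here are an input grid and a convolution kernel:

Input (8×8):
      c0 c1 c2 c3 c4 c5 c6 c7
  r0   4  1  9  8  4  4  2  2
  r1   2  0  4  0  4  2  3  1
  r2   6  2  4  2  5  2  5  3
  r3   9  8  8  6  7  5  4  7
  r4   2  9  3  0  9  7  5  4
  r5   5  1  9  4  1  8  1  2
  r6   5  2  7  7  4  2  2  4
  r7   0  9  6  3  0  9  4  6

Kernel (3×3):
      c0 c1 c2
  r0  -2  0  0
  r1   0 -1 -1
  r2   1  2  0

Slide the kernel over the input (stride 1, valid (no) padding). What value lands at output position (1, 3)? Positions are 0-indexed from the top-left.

The receptive field on the input at this output position is [0 4 2 / 2 5 2 / 6 7 5]. Elementwise product with the kernel and sum: 0·-2 + 5·-1 + 2·-1 + 6·1 + 7·2.

13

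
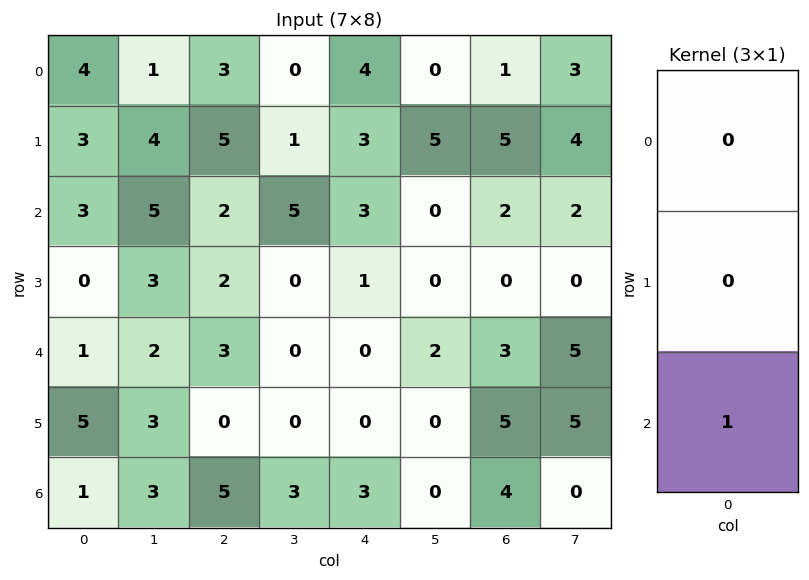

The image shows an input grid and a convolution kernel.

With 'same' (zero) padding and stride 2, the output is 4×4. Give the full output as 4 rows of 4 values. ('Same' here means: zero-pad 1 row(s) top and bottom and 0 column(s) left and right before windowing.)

Output[0,0]: The receptive field on the zero-padded input at this output position is [0 / 4 / 3]. Elementwise product with the kernel and sum: 3·1.
Output[0,1]: The receptive field on the zero-padded input at this output position is [0 / 3 / 5]. Elementwise product with the kernel and sum: 5·1.

3 5 3 5
0 2 1 0
5 0 0 5
0 0 0 0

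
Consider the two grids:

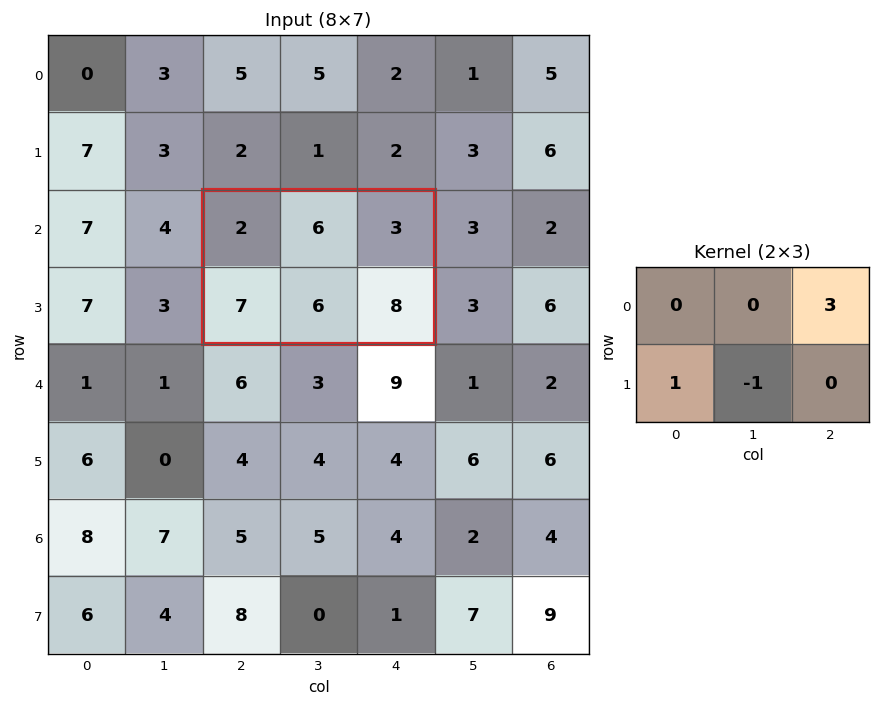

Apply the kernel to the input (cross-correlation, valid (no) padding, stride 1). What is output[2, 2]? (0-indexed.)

The receptive field on the input at this output position is [2 6 3 / 7 6 8]. Elementwise product with the kernel and sum: 3·3 + 7·1 + 6·-1.

10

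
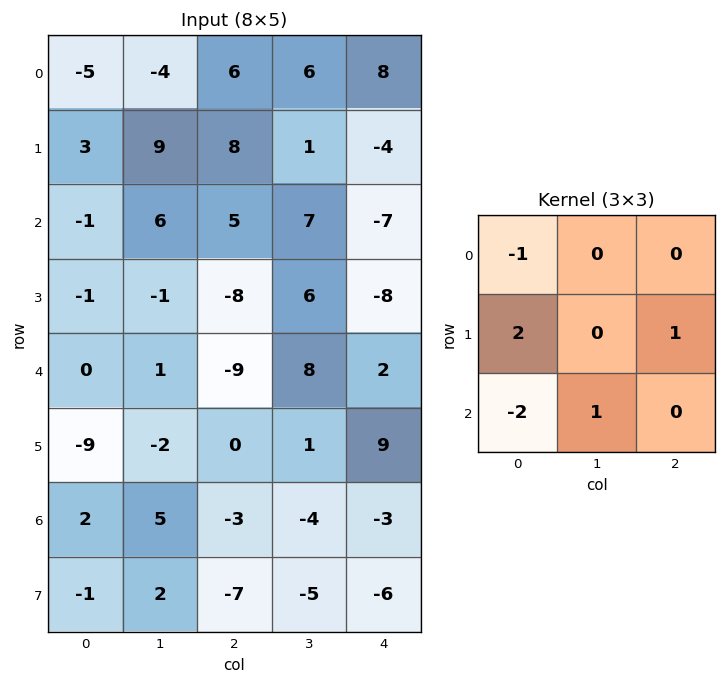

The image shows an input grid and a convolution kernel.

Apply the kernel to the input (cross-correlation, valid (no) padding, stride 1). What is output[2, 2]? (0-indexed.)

-3

The receptive field on the input at this output position is [5 7 -7 / -8 6 -8 / -9 8 2]. Elementwise product with the kernel and sum: 5·-1 + -8·2 + -8·1 + -9·-2 + 8·1.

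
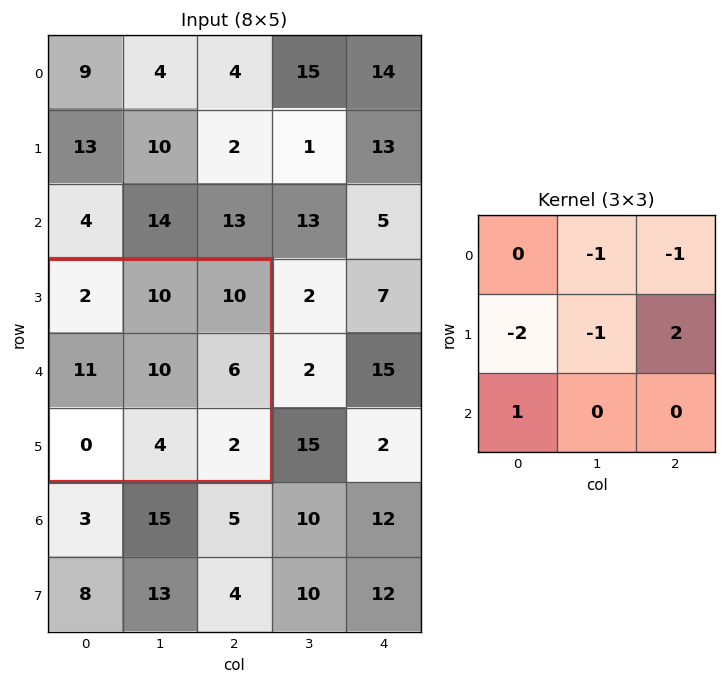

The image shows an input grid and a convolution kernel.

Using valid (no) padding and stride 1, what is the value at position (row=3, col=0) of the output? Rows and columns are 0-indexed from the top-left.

-40

The receptive field on the input at this output position is [2 10 10 / 11 10 6 / 0 4 2]. Elementwise product with the kernel and sum: 10·-1 + 10·-1 + 11·-2 + 10·-1 + 6·2 + 0·1.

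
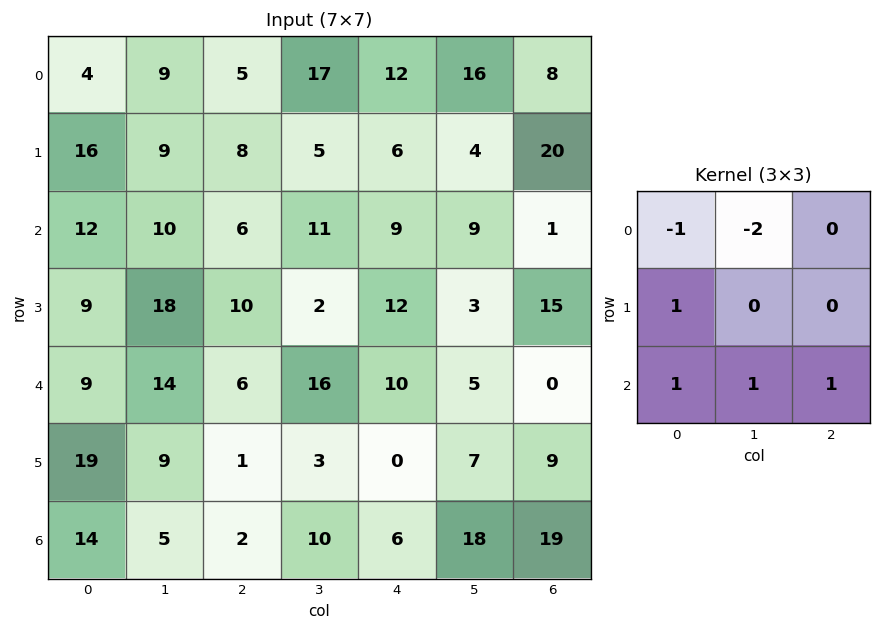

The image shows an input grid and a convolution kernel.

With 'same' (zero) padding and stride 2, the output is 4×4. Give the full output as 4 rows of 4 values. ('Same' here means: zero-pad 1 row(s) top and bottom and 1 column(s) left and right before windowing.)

25 31 32 40
-5 15 11 -17
10 -11 0 -12
-38 -6 7 -7

Output[0,0]: The receptive field on the zero-padded input at this output position is [0 0 0 / 0 4 9 / 0 16 9]. Elementwise product with the kernel and sum: 0·-1 + 0·-2 + 0·1 + 0·1 + 16·1 + 9·1.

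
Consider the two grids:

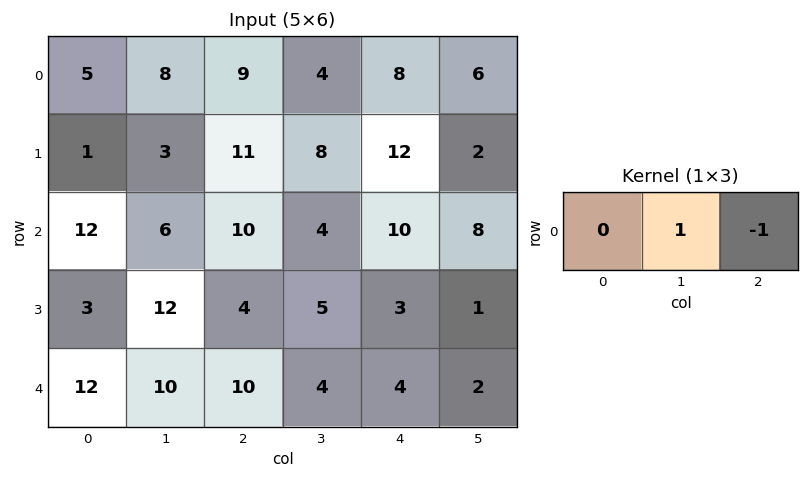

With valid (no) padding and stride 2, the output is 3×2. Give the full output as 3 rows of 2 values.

-1 -4
-4 -6
0 0

Output[0,0]: The receptive field on the input at this output position is [5 8 9]. Elementwise product with the kernel and sum: 8·1 + 9·-1.
Output[0,1]: The receptive field on the input at this output position is [9 4 8]. Elementwise product with the kernel and sum: 4·1 + 8·-1.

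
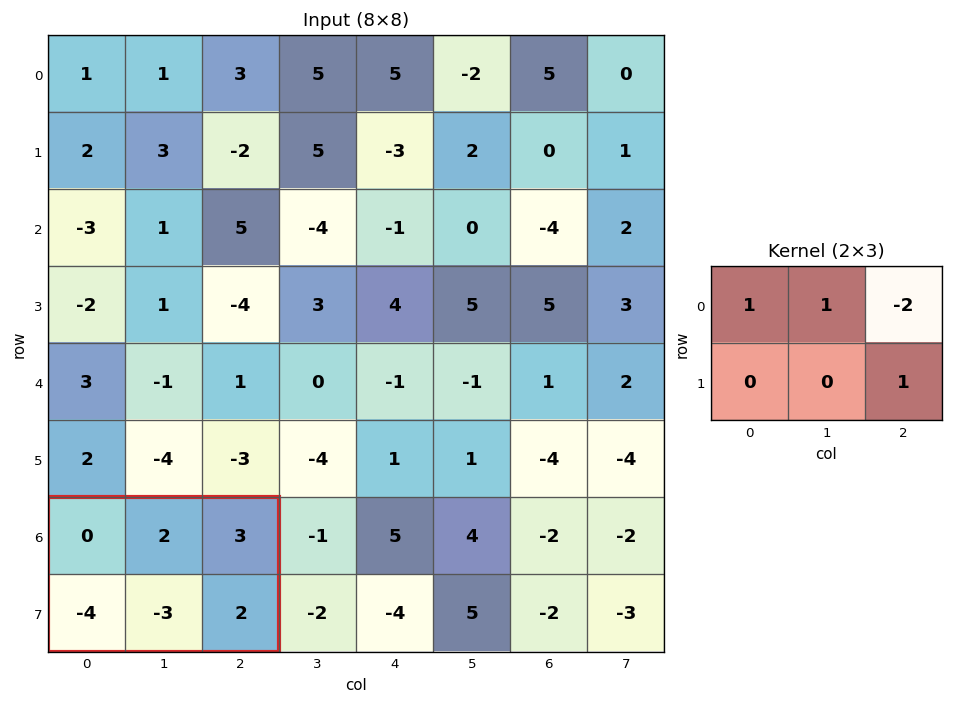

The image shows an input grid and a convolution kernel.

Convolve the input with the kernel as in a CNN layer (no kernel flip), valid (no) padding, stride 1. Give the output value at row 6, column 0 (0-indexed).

-2

The receptive field on the input at this output position is [0 2 3 / -4 -3 2]. Elementwise product with the kernel and sum: 0·1 + 2·1 + 3·-2 + 2·1.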